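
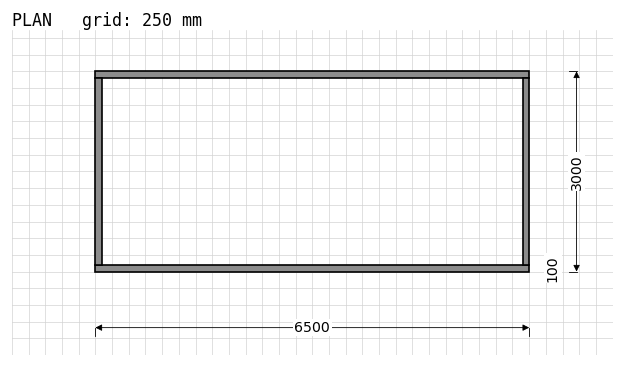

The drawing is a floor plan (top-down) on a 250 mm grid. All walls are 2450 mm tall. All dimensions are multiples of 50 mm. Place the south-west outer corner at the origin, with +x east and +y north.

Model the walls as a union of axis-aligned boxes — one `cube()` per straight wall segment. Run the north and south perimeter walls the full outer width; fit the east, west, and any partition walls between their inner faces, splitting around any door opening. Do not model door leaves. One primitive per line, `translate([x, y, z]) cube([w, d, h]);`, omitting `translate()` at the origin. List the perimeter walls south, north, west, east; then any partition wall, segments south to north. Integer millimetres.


cube([6500, 100, 2450]);
translate([0, 2900, 0]) cube([6500, 100, 2450]);
translate([0, 100, 0]) cube([100, 2800, 2450]);
translate([6400, 100, 0]) cube([100, 2800, 2450]);


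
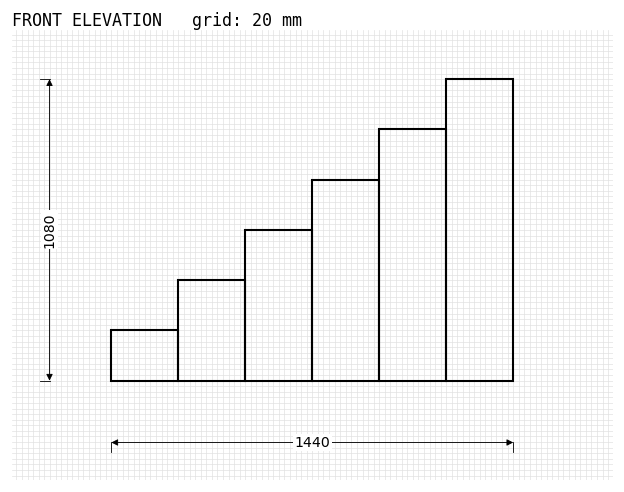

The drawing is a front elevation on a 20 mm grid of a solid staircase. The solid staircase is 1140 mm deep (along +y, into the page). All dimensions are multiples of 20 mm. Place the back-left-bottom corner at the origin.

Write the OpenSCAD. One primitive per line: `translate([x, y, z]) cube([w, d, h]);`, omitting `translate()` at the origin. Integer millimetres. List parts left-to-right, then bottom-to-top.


cube([240, 1140, 180]);
translate([240, 0, 0]) cube([240, 1140, 360]);
translate([480, 0, 0]) cube([240, 1140, 540]);
translate([720, 0, 0]) cube([240, 1140, 720]);
translate([960, 0, 0]) cube([240, 1140, 900]);
translate([1200, 0, 0]) cube([240, 1140, 1080]);


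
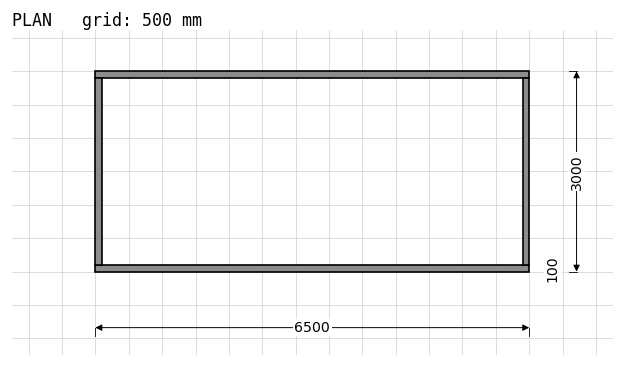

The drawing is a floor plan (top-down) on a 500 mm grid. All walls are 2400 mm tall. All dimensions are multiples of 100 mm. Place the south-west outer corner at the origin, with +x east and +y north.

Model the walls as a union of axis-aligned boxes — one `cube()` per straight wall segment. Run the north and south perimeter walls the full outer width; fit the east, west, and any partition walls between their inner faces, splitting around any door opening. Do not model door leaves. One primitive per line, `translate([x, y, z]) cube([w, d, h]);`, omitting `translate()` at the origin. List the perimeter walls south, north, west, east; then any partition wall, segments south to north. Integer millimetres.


cube([6500, 100, 2400]);
translate([0, 2900, 0]) cube([6500, 100, 2400]);
translate([0, 100, 0]) cube([100, 2800, 2400]);
translate([6400, 100, 0]) cube([100, 2800, 2400]);


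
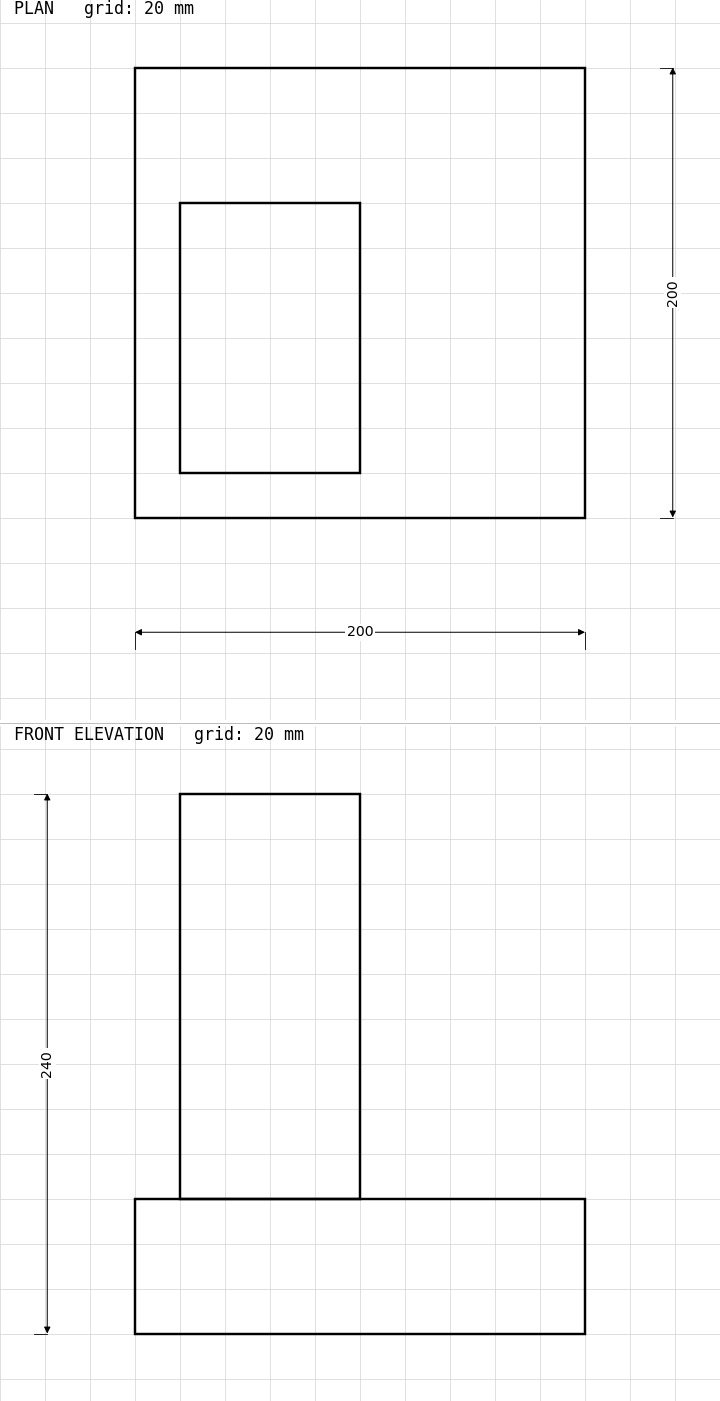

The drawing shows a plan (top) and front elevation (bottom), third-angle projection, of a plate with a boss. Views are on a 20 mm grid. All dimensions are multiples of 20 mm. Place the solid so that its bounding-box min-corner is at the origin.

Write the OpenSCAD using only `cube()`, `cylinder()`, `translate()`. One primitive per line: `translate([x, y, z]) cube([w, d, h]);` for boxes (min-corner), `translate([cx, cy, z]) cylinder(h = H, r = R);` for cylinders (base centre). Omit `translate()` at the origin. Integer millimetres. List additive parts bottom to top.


cube([200, 200, 60]);
translate([20, 20, 60]) cube([80, 120, 180]);


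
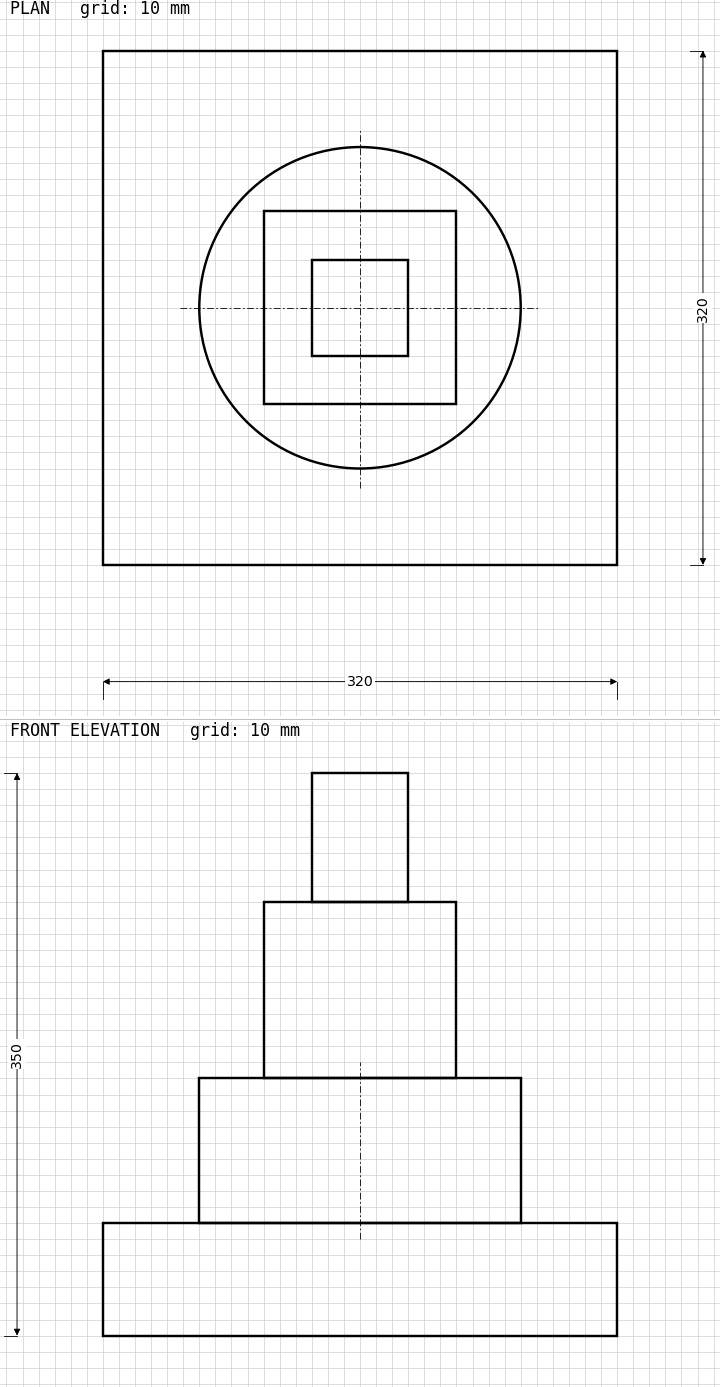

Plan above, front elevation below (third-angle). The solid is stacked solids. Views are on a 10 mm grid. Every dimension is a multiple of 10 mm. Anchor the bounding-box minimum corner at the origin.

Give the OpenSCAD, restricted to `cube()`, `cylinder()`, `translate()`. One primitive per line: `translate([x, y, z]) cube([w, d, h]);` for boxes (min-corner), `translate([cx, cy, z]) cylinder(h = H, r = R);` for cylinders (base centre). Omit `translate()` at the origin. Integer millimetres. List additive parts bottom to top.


cube([320, 320, 70]);
translate([160, 160, 70]) cylinder(h = 90, r = 100);
translate([100, 100, 160]) cube([120, 120, 110]);
translate([130, 130, 270]) cube([60, 60, 80]);


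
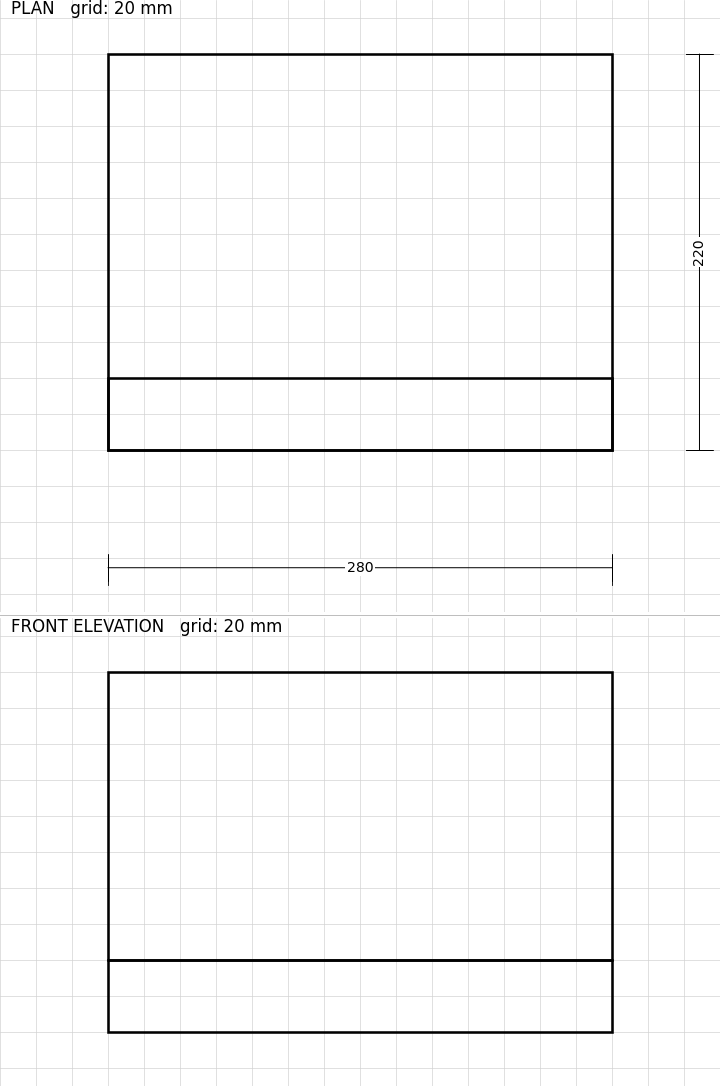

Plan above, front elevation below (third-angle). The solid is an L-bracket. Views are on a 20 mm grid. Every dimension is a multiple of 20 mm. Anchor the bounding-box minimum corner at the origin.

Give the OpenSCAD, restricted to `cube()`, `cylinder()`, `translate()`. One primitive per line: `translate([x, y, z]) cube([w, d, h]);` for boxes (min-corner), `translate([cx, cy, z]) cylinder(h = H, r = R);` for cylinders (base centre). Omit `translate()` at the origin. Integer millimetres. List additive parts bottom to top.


cube([280, 220, 40]);
translate([0, 0, 40]) cube([280, 40, 160]);


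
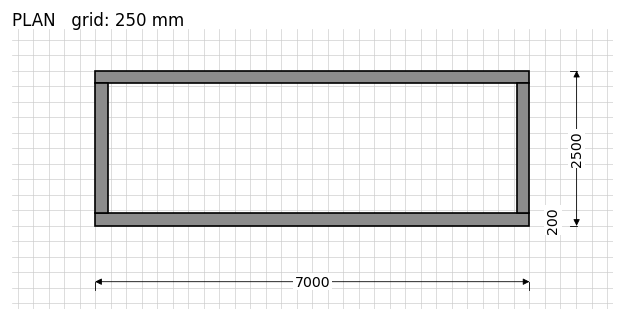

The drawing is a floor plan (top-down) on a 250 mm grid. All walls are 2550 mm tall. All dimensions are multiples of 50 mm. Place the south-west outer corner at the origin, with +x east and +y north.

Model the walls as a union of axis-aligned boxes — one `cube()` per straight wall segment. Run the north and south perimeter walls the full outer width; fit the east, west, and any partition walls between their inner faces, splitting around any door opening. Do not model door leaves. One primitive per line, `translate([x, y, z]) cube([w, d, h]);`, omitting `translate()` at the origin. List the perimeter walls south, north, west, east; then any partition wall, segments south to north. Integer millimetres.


cube([7000, 200, 2550]);
translate([0, 2300, 0]) cube([7000, 200, 2550]);
translate([0, 200, 0]) cube([200, 2100, 2550]);
translate([6800, 200, 0]) cube([200, 2100, 2550]);


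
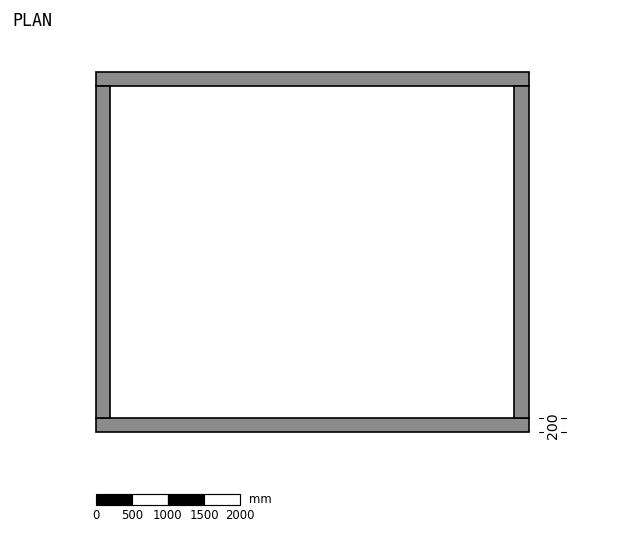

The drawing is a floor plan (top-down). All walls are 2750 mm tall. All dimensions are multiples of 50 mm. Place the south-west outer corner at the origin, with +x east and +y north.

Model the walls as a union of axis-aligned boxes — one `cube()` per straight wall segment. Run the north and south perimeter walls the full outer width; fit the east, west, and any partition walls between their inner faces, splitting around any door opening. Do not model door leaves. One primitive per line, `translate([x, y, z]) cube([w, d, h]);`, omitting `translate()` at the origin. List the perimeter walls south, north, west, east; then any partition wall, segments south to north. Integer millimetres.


cube([6000, 200, 2750]);
translate([0, 4800, 0]) cube([6000, 200, 2750]);
translate([0, 200, 0]) cube([200, 4600, 2750]);
translate([5800, 200, 0]) cube([200, 4600, 2750]);


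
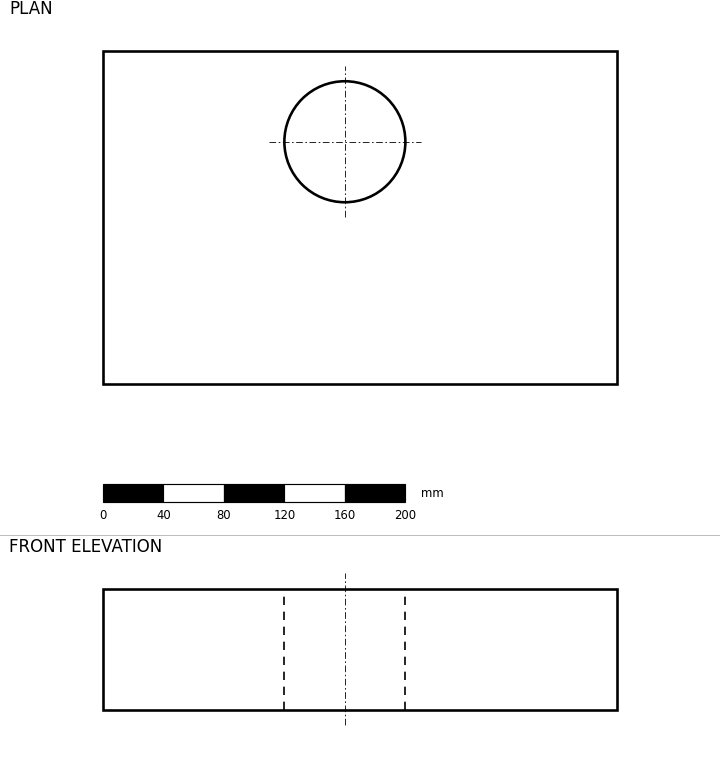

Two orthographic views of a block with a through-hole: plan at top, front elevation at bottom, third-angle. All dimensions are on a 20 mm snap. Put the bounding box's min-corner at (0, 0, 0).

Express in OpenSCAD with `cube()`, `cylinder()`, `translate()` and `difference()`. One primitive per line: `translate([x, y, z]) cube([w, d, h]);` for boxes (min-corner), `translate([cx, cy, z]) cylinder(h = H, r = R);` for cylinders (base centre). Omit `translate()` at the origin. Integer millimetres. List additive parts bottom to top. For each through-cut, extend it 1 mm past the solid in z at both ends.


difference() {
  cube([340, 220, 80]);
  translate([160, 160, -1]) cylinder(h = 82, r = 40);
}


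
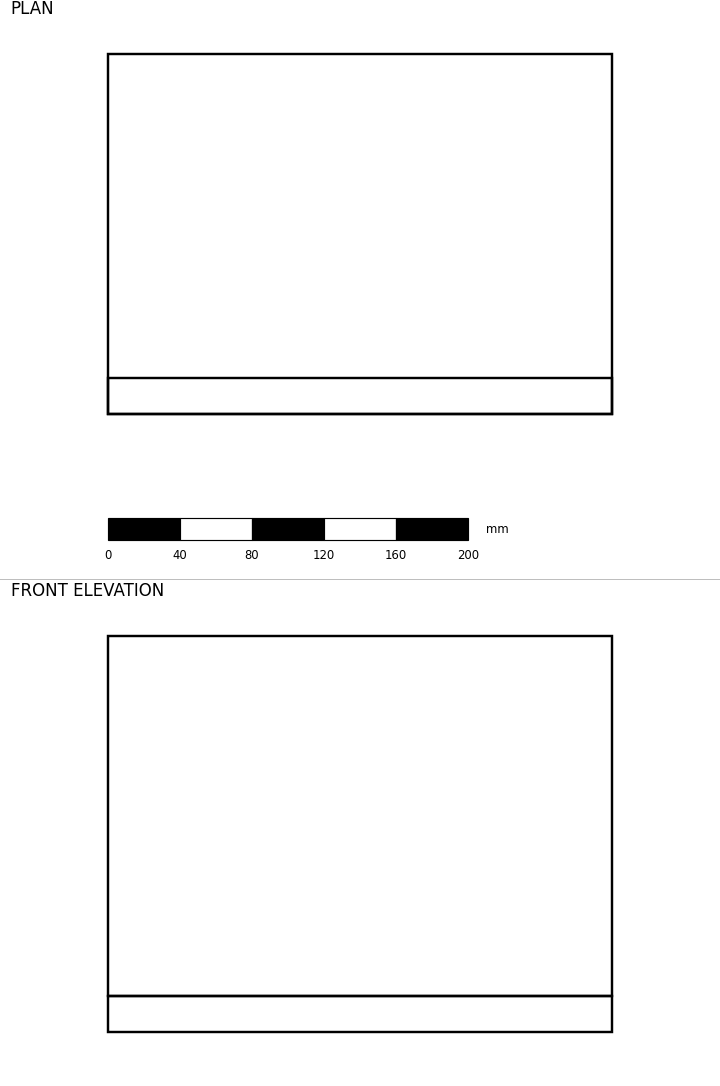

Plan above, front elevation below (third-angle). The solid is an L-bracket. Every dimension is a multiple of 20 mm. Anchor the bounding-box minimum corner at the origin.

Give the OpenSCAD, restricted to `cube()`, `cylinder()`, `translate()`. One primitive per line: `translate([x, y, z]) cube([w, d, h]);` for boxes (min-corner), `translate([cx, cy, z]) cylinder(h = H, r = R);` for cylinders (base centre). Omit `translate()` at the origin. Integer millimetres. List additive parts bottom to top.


cube([280, 200, 20]);
translate([0, 0, 20]) cube([280, 20, 200]);


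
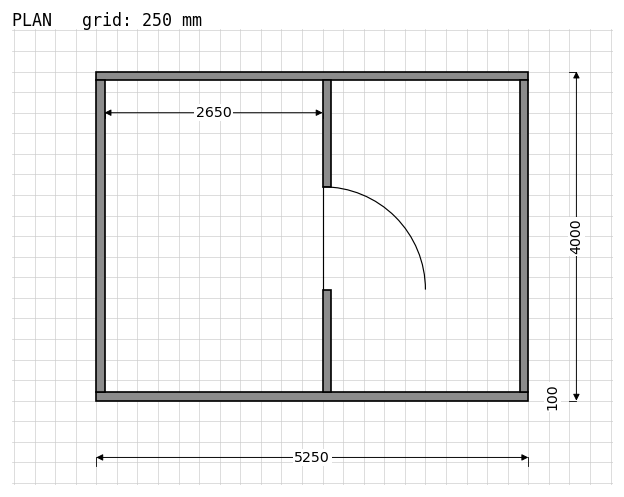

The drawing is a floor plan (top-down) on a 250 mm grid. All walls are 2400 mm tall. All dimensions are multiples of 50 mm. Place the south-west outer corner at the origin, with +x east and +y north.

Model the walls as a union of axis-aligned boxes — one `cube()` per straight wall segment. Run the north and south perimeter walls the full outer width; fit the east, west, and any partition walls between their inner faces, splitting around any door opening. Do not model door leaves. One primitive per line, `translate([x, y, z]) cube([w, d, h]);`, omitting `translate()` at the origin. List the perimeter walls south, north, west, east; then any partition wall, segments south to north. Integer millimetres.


cube([5250, 100, 2400]);
translate([0, 3900, 0]) cube([5250, 100, 2400]);
translate([0, 100, 0]) cube([100, 3800, 2400]);
translate([5150, 100, 0]) cube([100, 3800, 2400]);
translate([2750, 100, 0]) cube([100, 1250, 2400]);
translate([2750, 2600, 0]) cube([100, 1300, 2400]);


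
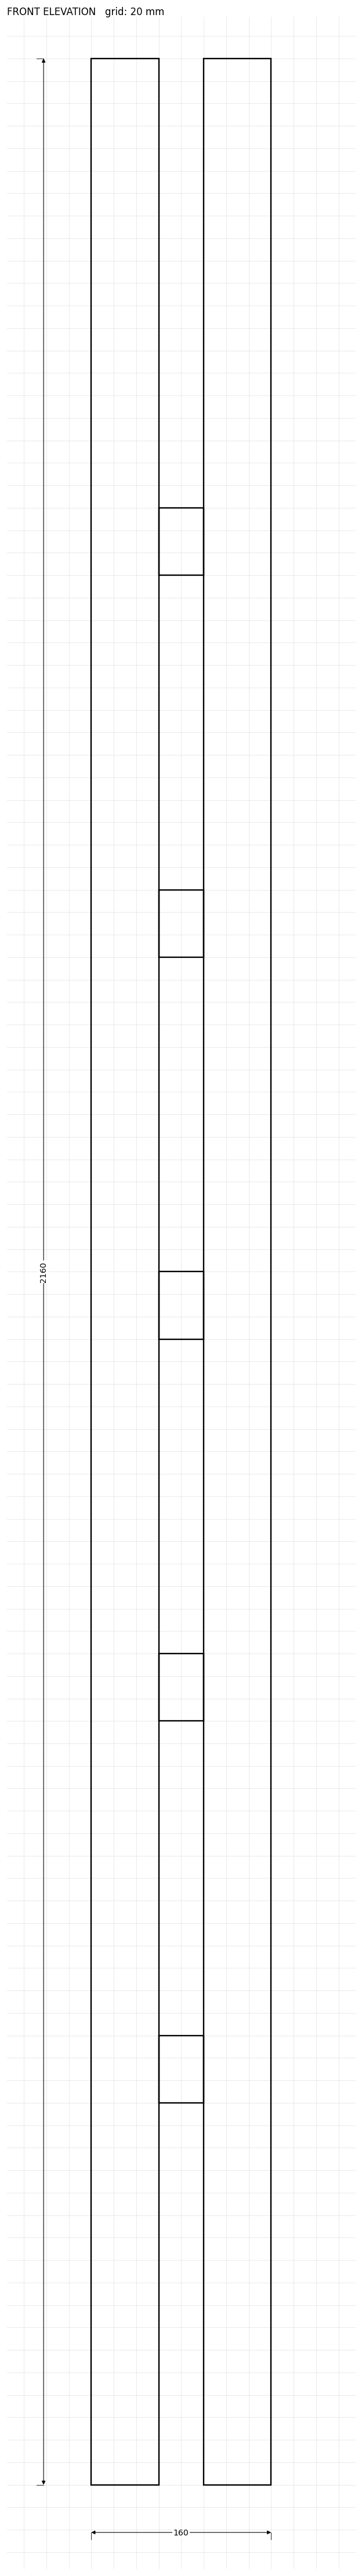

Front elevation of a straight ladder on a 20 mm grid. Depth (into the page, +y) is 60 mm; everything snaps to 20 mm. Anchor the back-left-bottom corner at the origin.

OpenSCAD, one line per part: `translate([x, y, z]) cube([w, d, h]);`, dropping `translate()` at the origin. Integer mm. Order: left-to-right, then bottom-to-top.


cube([60, 60, 2160]);
translate([60, 0, 340]) cube([40, 60, 60]);
translate([60, 0, 680]) cube([40, 60, 60]);
translate([60, 0, 1020]) cube([40, 60, 60]);
translate([60, 0, 1360]) cube([40, 60, 60]);
translate([60, 0, 1700]) cube([40, 60, 60]);
translate([100, 0, 0]) cube([60, 60, 2160]);


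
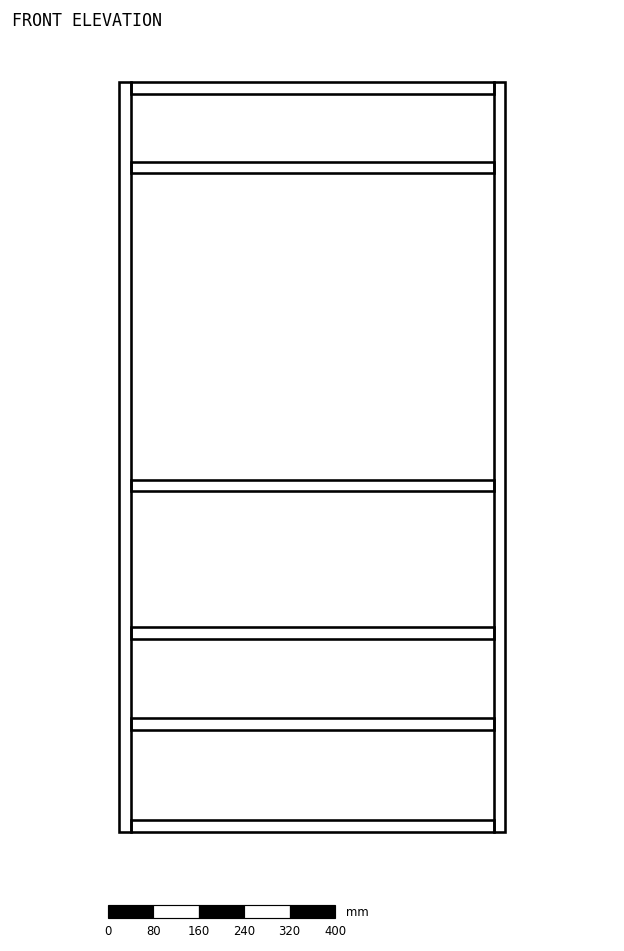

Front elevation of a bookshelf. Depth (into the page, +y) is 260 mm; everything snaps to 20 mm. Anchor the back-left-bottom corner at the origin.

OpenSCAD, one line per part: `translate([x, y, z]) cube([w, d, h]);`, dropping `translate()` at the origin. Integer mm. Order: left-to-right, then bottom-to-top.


cube([20, 260, 1320]);
translate([20, 0, 0]) cube([640, 260, 20]);
translate([20, 0, 180]) cube([640, 260, 20]);
translate([20, 0, 340]) cube([640, 260, 20]);
translate([20, 0, 600]) cube([640, 260, 20]);
translate([20, 0, 1160]) cube([640, 260, 20]);
translate([20, 0, 1300]) cube([640, 260, 20]);
translate([660, 0, 0]) cube([20, 260, 1320]);


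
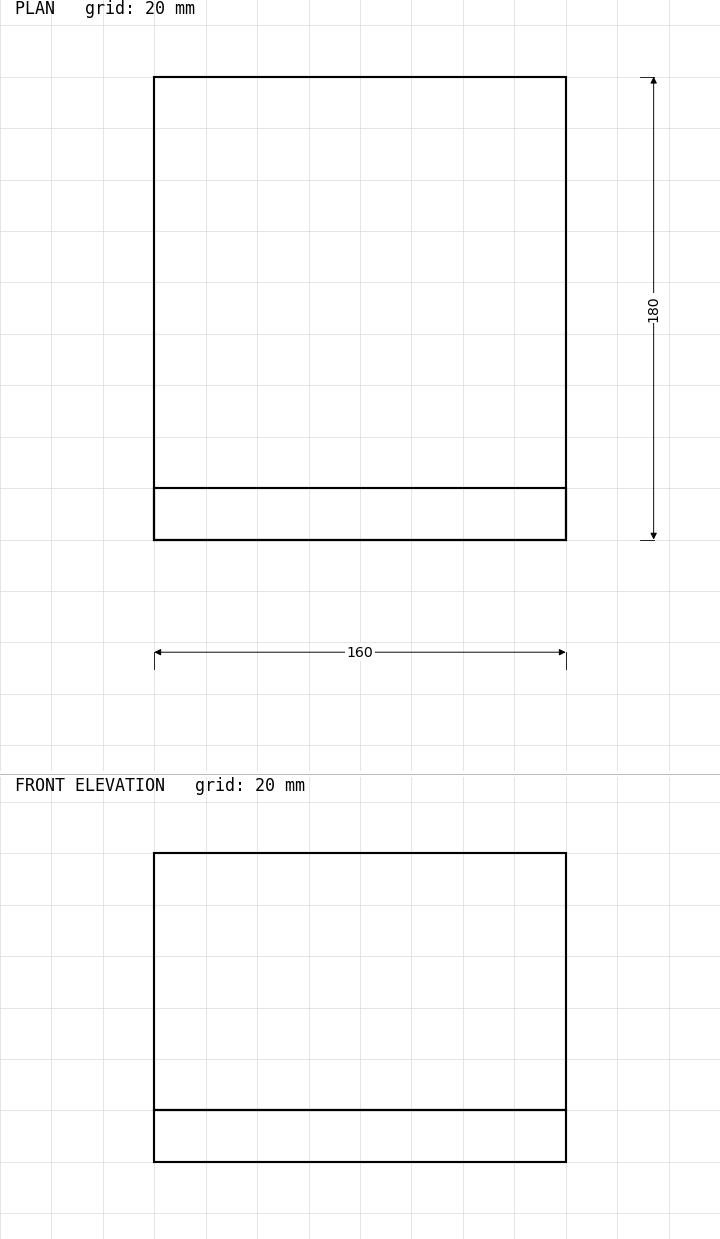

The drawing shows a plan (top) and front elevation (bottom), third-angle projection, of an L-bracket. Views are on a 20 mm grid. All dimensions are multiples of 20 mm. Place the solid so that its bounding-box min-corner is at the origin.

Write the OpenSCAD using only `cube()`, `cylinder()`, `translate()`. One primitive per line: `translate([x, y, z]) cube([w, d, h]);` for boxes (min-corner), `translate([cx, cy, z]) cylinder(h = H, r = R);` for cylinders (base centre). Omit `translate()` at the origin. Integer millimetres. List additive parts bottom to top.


cube([160, 180, 20]);
translate([0, 0, 20]) cube([160, 20, 100]);


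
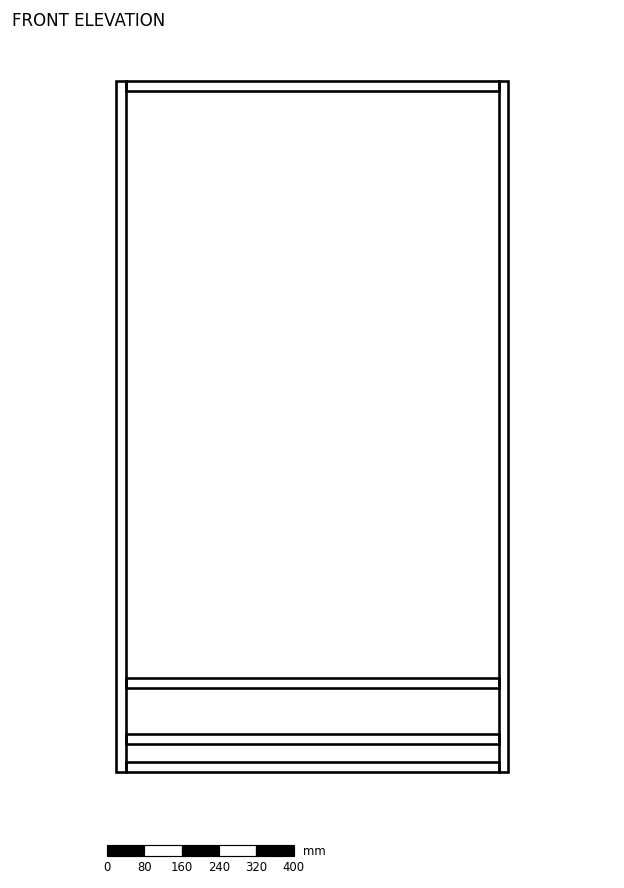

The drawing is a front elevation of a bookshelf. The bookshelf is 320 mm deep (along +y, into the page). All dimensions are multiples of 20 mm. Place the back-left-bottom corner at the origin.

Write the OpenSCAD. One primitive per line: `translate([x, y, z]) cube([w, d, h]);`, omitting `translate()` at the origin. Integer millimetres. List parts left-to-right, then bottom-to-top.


cube([20, 320, 1480]);
translate([20, 0, 0]) cube([800, 320, 20]);
translate([20, 0, 60]) cube([800, 320, 20]);
translate([20, 0, 180]) cube([800, 320, 20]);
translate([20, 0, 1460]) cube([800, 320, 20]);
translate([820, 0, 0]) cube([20, 320, 1480]);


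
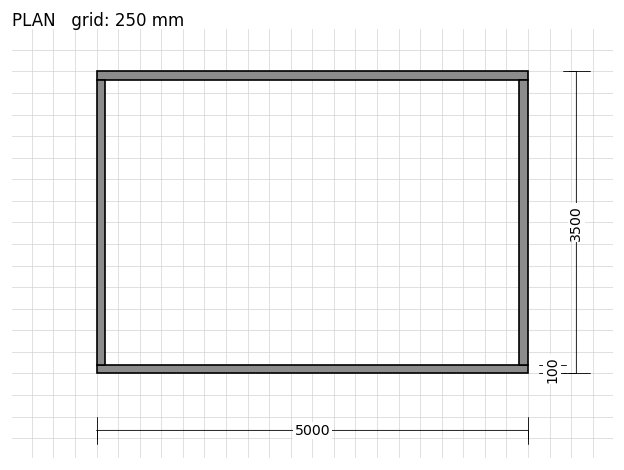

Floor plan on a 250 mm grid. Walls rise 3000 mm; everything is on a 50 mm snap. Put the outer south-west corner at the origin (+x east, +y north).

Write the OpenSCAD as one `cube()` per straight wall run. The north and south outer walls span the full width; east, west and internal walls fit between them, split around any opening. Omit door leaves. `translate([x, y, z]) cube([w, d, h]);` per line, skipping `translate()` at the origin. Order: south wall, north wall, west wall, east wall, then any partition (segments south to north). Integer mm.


cube([5000, 100, 3000]);
translate([0, 3400, 0]) cube([5000, 100, 3000]);
translate([0, 100, 0]) cube([100, 3300, 3000]);
translate([4900, 100, 0]) cube([100, 3300, 3000]);


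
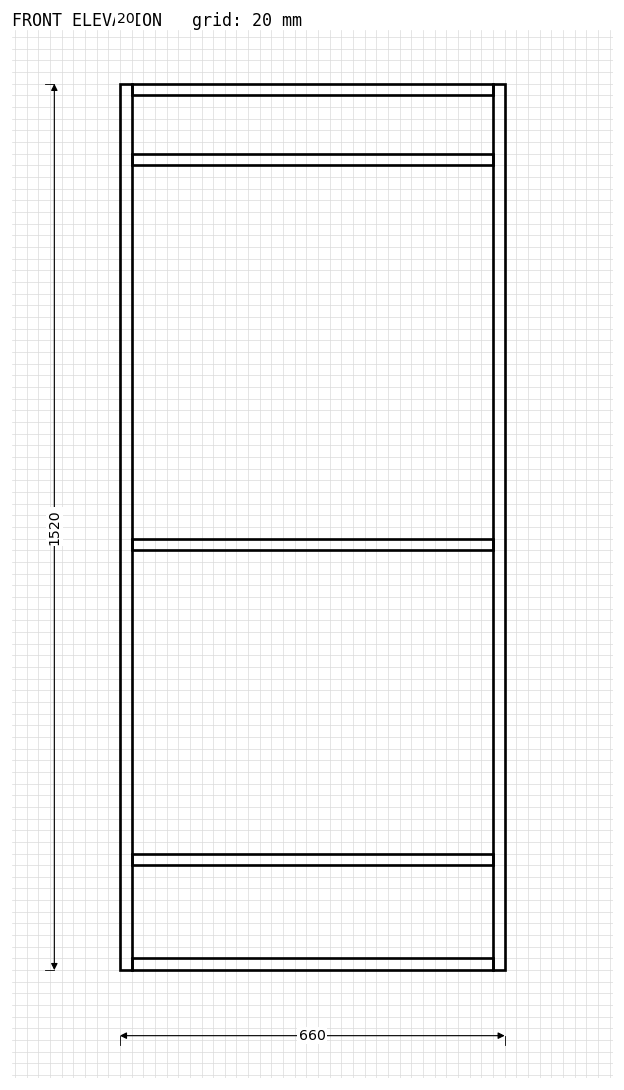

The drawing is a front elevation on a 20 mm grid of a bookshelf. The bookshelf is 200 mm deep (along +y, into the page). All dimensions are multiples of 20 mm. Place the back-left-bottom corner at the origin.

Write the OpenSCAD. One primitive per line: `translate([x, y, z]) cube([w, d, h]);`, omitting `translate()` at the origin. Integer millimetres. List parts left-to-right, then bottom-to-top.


cube([20, 200, 1520]);
translate([20, 0, 0]) cube([620, 200, 20]);
translate([20, 0, 180]) cube([620, 200, 20]);
translate([20, 0, 720]) cube([620, 200, 20]);
translate([20, 0, 1380]) cube([620, 200, 20]);
translate([20, 0, 1500]) cube([620, 200, 20]);
translate([640, 0, 0]) cube([20, 200, 1520]);


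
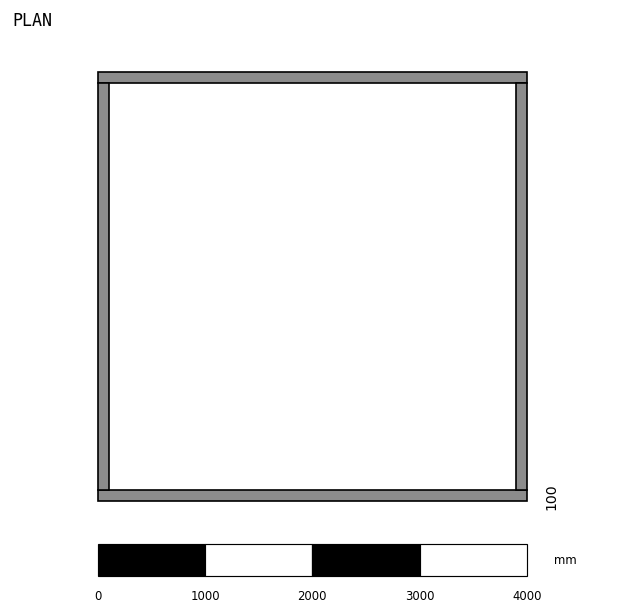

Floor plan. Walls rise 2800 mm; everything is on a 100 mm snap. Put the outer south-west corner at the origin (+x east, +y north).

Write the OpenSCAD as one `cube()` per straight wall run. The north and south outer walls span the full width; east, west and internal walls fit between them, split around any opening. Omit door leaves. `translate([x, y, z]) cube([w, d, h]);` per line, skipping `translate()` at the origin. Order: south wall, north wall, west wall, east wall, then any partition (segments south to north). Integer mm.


cube([4000, 100, 2800]);
translate([0, 3900, 0]) cube([4000, 100, 2800]);
translate([0, 100, 0]) cube([100, 3800, 2800]);
translate([3900, 100, 0]) cube([100, 3800, 2800]);


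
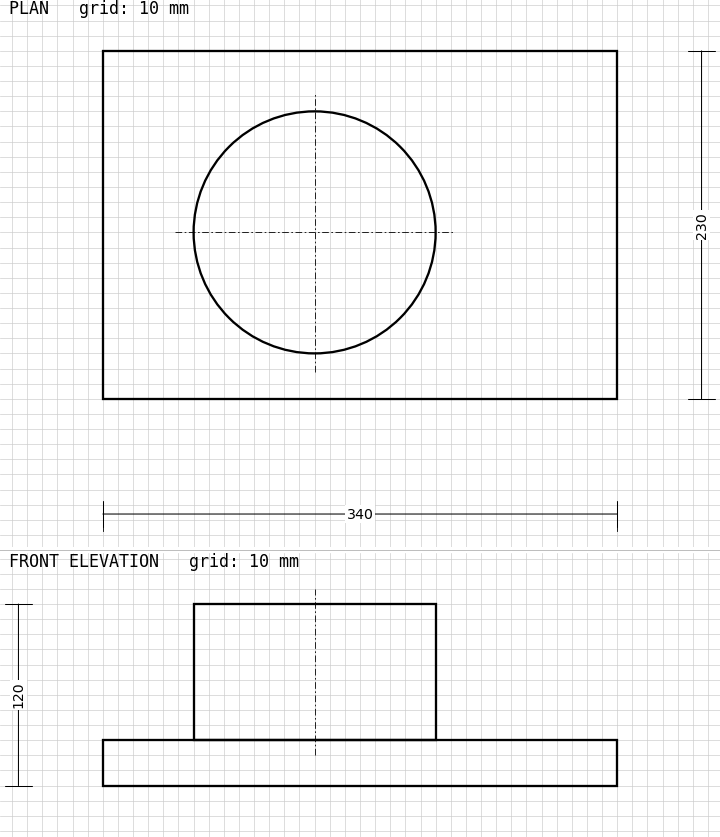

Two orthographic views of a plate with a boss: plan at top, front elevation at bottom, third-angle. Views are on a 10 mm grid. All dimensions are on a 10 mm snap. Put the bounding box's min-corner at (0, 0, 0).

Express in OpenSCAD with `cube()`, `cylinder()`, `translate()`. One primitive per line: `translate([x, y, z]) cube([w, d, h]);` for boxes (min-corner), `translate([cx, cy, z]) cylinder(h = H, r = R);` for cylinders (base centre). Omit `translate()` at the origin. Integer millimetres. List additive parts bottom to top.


cube([340, 230, 30]);
translate([140, 110, 30]) cylinder(h = 90, r = 80);


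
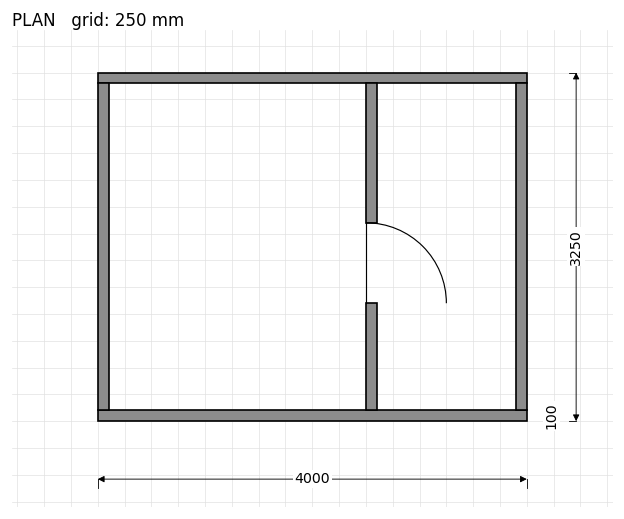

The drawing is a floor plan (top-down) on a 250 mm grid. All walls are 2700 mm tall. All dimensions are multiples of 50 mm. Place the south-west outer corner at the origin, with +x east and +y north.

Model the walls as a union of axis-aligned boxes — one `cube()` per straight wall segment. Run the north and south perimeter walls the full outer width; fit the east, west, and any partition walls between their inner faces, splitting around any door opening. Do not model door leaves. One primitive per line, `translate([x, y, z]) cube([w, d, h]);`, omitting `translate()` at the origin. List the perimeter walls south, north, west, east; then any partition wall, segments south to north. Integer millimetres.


cube([4000, 100, 2700]);
translate([0, 3150, 0]) cube([4000, 100, 2700]);
translate([0, 100, 0]) cube([100, 3050, 2700]);
translate([3900, 100, 0]) cube([100, 3050, 2700]);
translate([2500, 100, 0]) cube([100, 1000, 2700]);
translate([2500, 1850, 0]) cube([100, 1300, 2700]);


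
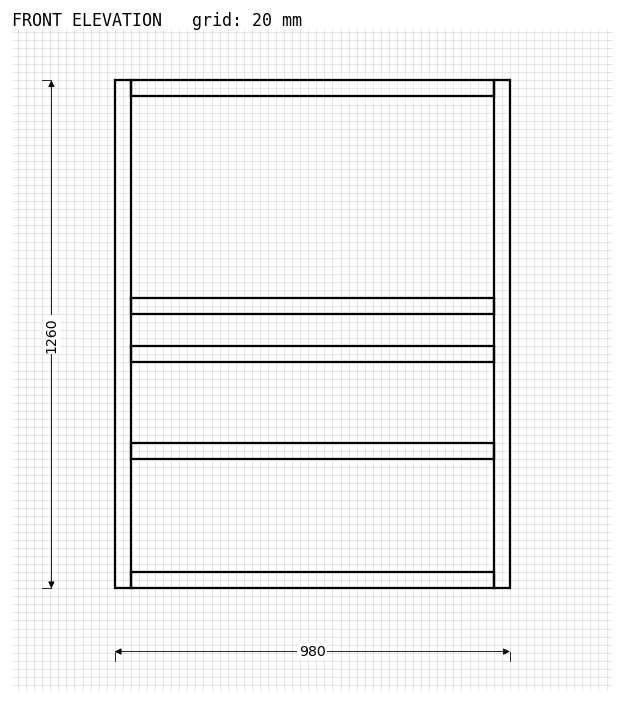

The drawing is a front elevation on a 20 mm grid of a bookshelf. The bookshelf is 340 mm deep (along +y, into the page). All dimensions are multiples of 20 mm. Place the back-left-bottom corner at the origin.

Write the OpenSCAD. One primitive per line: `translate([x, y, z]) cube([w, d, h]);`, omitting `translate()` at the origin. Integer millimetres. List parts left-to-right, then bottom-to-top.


cube([40, 340, 1260]);
translate([40, 0, 0]) cube([900, 340, 40]);
translate([40, 0, 320]) cube([900, 340, 40]);
translate([40, 0, 560]) cube([900, 340, 40]);
translate([40, 0, 680]) cube([900, 340, 40]);
translate([40, 0, 1220]) cube([900, 340, 40]);
translate([940, 0, 0]) cube([40, 340, 1260]);


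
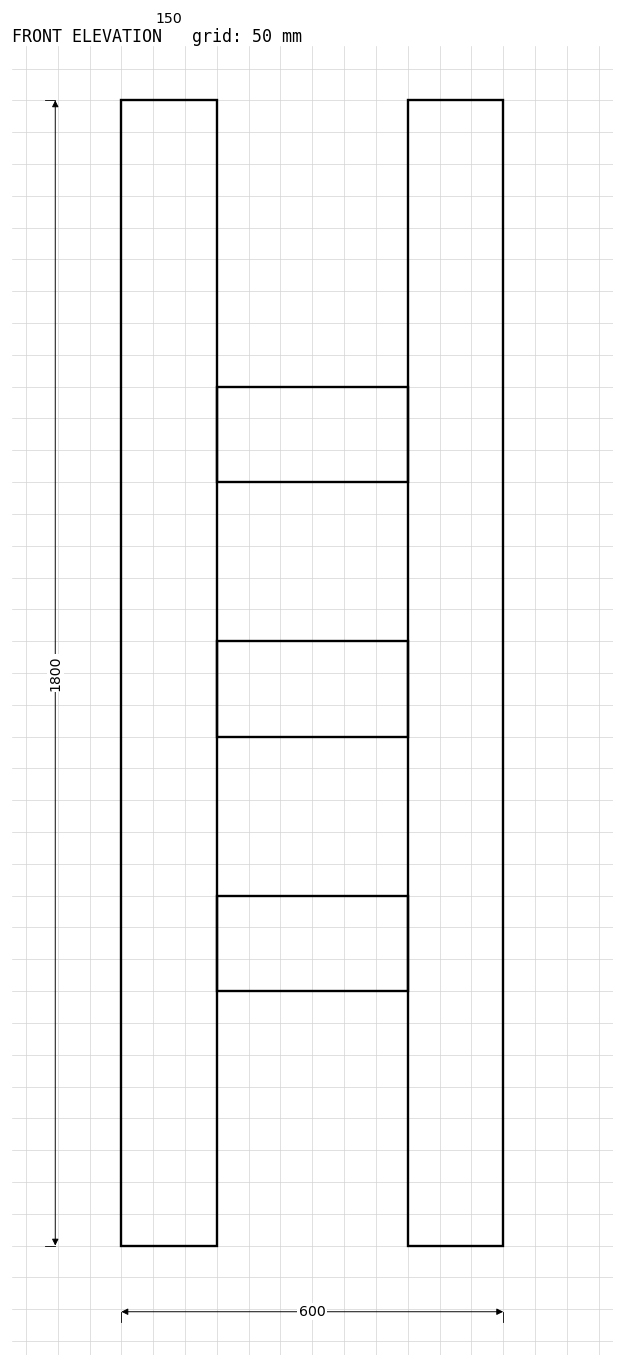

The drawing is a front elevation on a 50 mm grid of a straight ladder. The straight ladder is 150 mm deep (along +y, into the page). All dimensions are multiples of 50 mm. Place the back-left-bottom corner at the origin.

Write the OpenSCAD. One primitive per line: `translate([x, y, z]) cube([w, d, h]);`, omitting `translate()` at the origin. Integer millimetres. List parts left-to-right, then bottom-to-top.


cube([150, 150, 1800]);
translate([150, 0, 400]) cube([300, 150, 150]);
translate([150, 0, 800]) cube([300, 150, 150]);
translate([150, 0, 1200]) cube([300, 150, 150]);
translate([450, 0, 0]) cube([150, 150, 1800]);


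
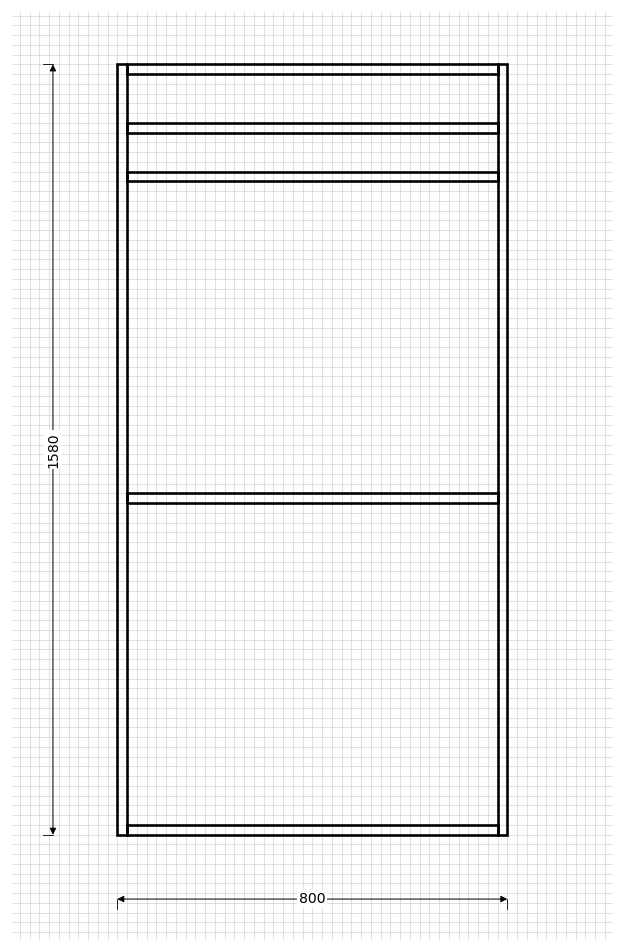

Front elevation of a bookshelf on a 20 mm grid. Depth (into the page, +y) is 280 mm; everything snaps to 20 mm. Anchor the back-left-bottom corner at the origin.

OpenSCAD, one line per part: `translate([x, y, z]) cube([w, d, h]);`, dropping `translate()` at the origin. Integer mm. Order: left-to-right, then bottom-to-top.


cube([20, 280, 1580]);
translate([20, 0, 0]) cube([760, 280, 20]);
translate([20, 0, 680]) cube([760, 280, 20]);
translate([20, 0, 1340]) cube([760, 280, 20]);
translate([20, 0, 1440]) cube([760, 280, 20]);
translate([20, 0, 1560]) cube([760, 280, 20]);
translate([780, 0, 0]) cube([20, 280, 1580]);


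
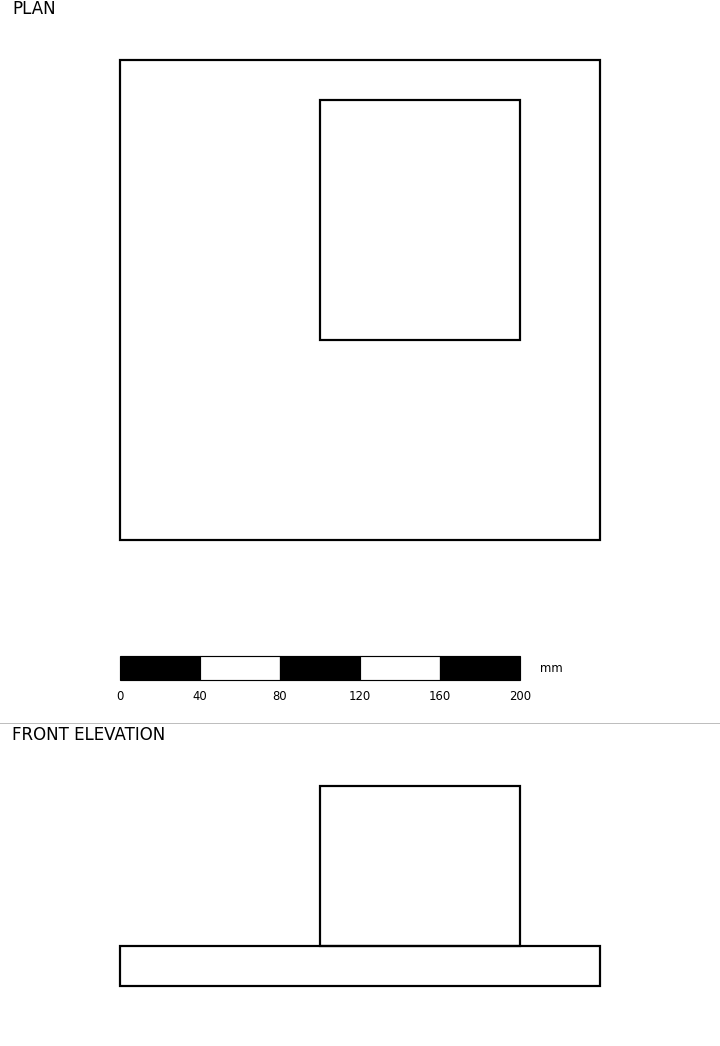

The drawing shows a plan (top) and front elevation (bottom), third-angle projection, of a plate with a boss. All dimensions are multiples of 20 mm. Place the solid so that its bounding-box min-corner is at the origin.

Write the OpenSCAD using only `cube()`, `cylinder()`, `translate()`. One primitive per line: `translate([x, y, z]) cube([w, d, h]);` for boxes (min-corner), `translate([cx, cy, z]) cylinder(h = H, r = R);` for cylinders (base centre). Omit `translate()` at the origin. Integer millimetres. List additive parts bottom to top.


cube([240, 240, 20]);
translate([100, 100, 20]) cube([100, 120, 80]);


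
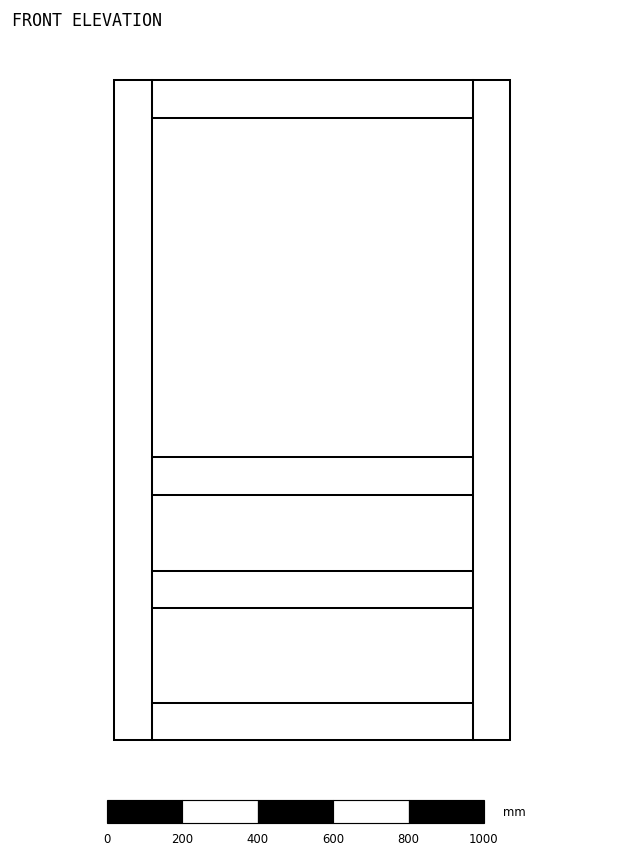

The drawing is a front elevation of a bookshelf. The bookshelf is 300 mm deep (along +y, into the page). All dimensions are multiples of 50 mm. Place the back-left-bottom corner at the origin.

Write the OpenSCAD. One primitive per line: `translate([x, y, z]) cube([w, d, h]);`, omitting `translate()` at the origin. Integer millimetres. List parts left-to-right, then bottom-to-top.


cube([100, 300, 1750]);
translate([100, 0, 0]) cube([850, 300, 100]);
translate([100, 0, 350]) cube([850, 300, 100]);
translate([100, 0, 650]) cube([850, 300, 100]);
translate([100, 0, 1650]) cube([850, 300, 100]);
translate([950, 0, 0]) cube([100, 300, 1750]);


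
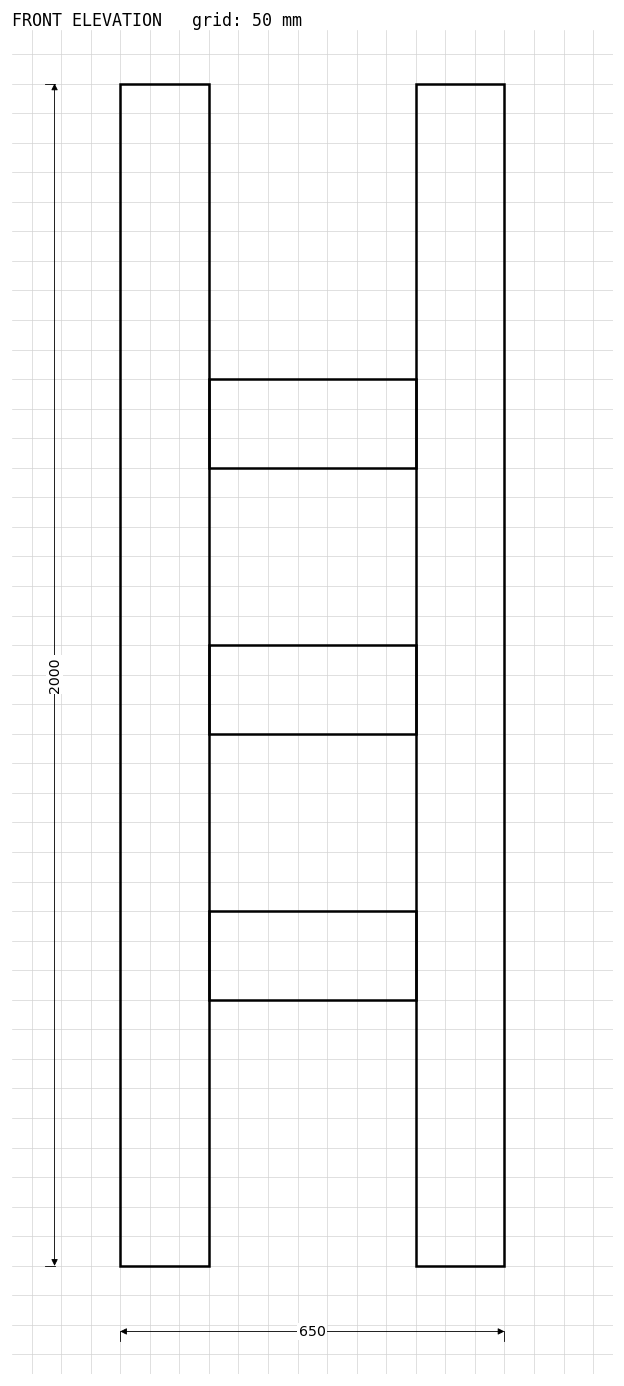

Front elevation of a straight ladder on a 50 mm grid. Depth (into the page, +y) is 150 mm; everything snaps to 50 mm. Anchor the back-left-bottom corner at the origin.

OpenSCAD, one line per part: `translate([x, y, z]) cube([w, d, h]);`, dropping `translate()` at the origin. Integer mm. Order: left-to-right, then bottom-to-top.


cube([150, 150, 2000]);
translate([150, 0, 450]) cube([350, 150, 150]);
translate([150, 0, 900]) cube([350, 150, 150]);
translate([150, 0, 1350]) cube([350, 150, 150]);
translate([500, 0, 0]) cube([150, 150, 2000]);


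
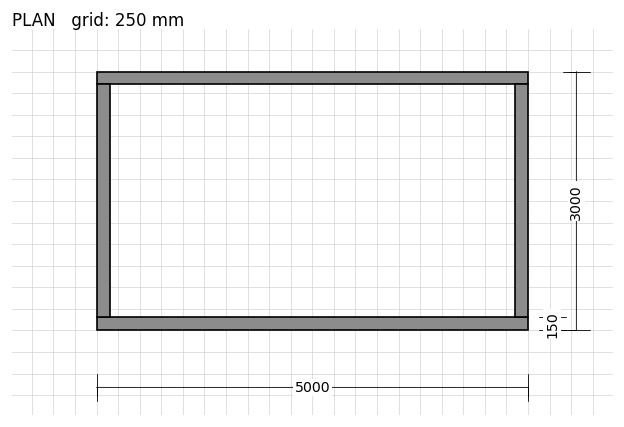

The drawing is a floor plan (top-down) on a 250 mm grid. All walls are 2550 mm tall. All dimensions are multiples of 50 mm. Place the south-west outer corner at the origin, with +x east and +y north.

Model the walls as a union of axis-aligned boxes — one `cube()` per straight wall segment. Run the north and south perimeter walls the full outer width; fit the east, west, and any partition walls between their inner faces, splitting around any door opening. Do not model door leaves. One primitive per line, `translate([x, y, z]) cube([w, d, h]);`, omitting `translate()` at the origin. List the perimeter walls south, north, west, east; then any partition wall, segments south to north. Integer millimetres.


cube([5000, 150, 2550]);
translate([0, 2850, 0]) cube([5000, 150, 2550]);
translate([0, 150, 0]) cube([150, 2700, 2550]);
translate([4850, 150, 0]) cube([150, 2700, 2550]);


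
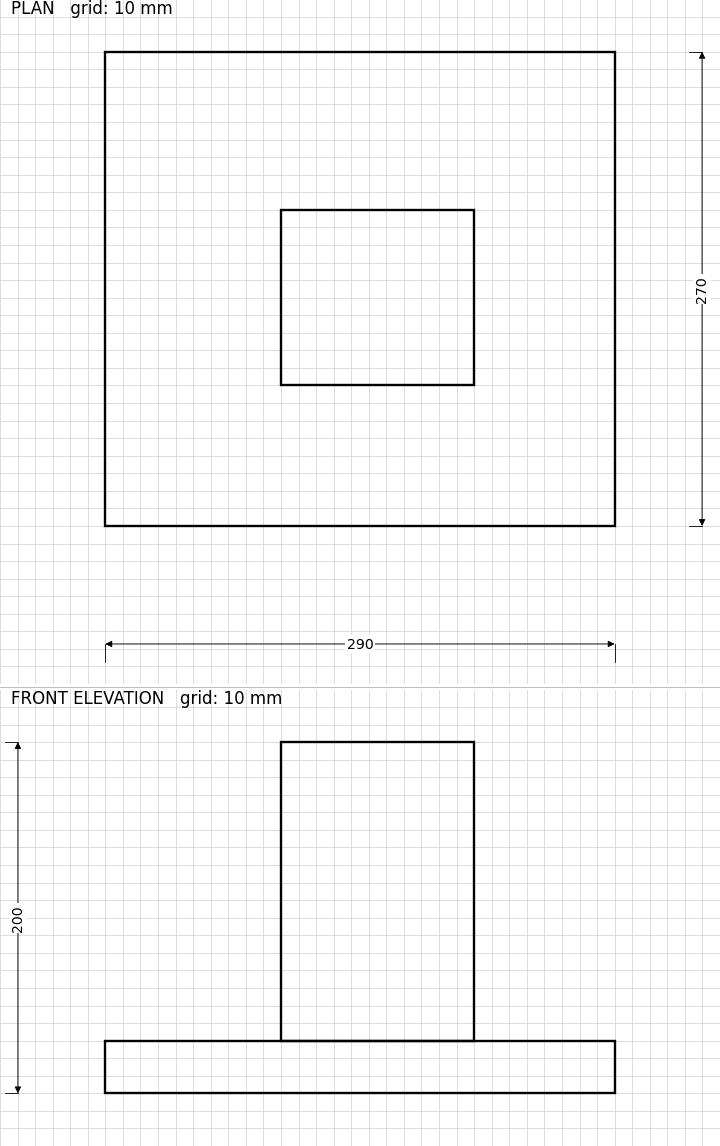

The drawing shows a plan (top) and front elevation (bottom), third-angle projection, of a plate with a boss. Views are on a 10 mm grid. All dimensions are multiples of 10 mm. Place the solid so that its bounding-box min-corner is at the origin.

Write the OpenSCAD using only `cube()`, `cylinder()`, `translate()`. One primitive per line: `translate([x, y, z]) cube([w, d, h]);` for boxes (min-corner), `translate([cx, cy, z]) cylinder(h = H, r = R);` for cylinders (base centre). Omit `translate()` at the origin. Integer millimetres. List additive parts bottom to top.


cube([290, 270, 30]);
translate([100, 80, 30]) cube([110, 100, 170]);


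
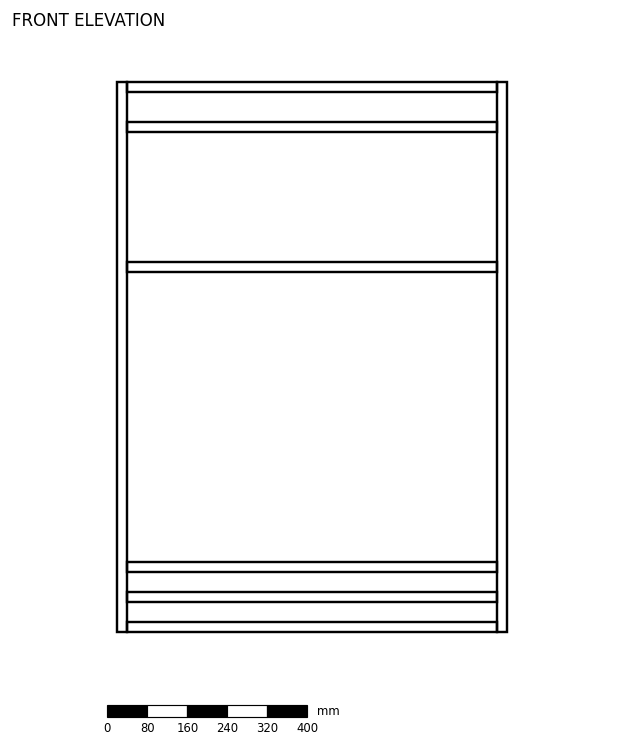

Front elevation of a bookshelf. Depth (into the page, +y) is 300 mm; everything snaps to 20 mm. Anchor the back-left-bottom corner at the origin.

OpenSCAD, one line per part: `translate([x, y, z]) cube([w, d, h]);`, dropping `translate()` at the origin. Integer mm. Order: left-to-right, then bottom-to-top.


cube([20, 300, 1100]);
translate([20, 0, 0]) cube([740, 300, 20]);
translate([20, 0, 60]) cube([740, 300, 20]);
translate([20, 0, 120]) cube([740, 300, 20]);
translate([20, 0, 720]) cube([740, 300, 20]);
translate([20, 0, 1000]) cube([740, 300, 20]);
translate([20, 0, 1080]) cube([740, 300, 20]);
translate([760, 0, 0]) cube([20, 300, 1100]);


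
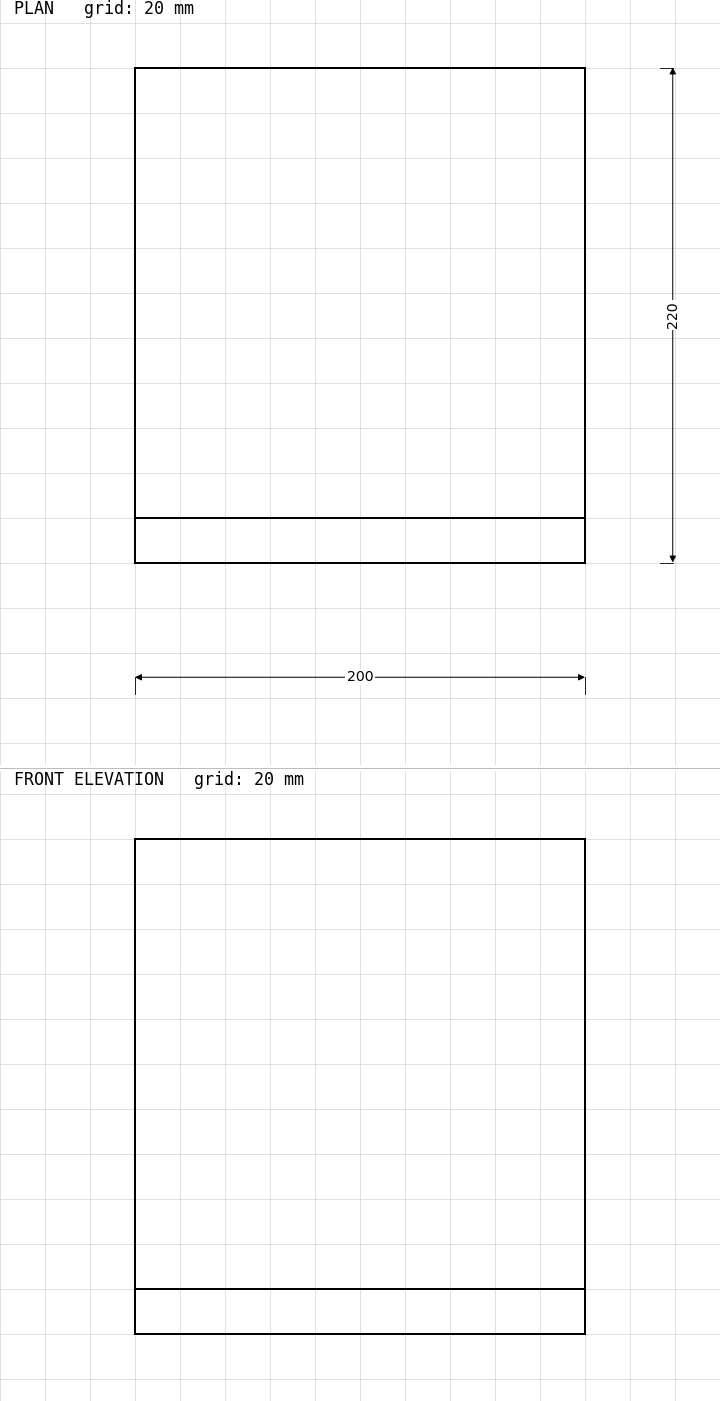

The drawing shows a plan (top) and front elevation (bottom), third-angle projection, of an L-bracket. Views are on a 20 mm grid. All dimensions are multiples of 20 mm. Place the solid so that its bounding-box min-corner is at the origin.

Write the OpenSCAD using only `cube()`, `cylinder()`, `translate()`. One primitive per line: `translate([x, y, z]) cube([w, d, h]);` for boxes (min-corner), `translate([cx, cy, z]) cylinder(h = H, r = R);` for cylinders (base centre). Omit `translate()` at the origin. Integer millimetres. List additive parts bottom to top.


cube([200, 220, 20]);
translate([0, 0, 20]) cube([200, 20, 200]);


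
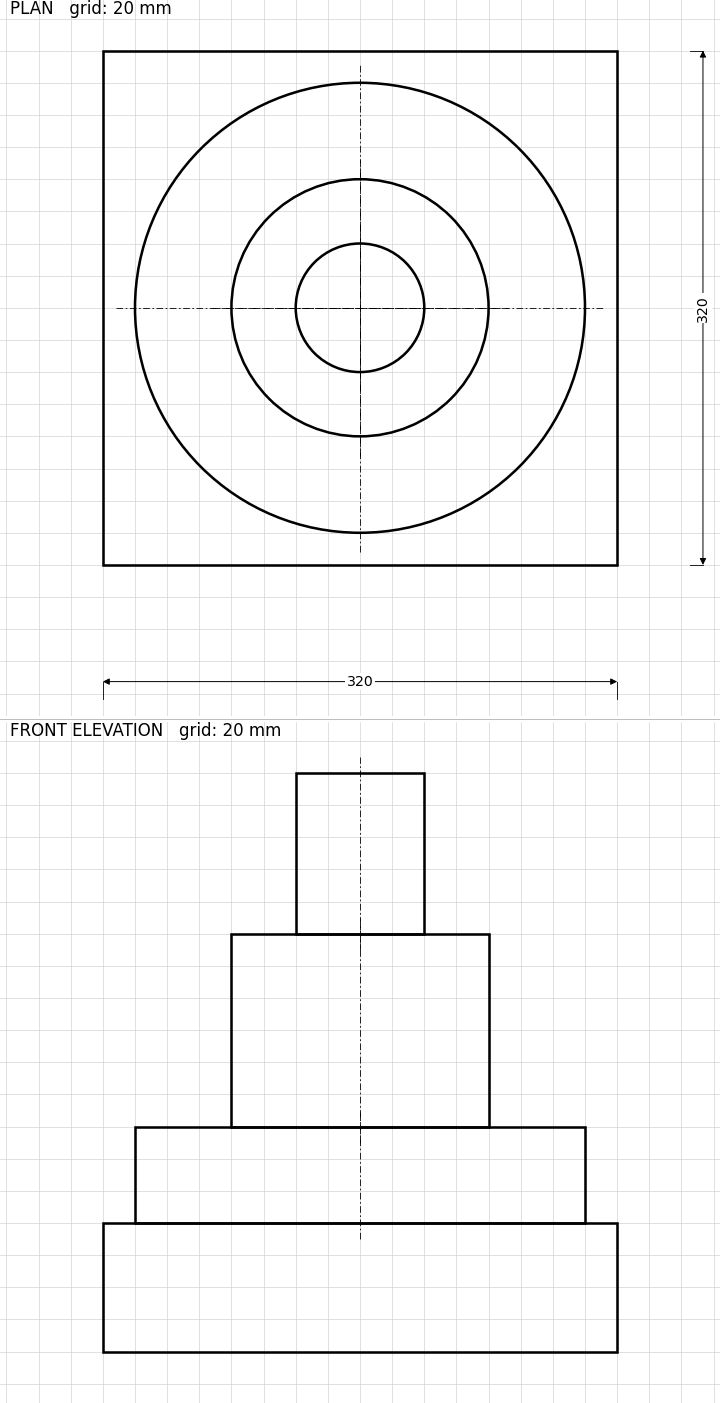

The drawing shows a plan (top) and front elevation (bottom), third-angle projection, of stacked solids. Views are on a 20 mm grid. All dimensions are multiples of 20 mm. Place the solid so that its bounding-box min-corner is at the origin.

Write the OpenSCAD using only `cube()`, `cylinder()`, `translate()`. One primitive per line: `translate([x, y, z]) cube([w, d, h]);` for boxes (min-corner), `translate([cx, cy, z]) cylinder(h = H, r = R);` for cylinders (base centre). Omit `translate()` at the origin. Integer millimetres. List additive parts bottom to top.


cube([320, 320, 80]);
translate([160, 160, 80]) cylinder(h = 60, r = 140);
translate([160, 160, 140]) cylinder(h = 120, r = 80);
translate([160, 160, 260]) cylinder(h = 100, r = 40);


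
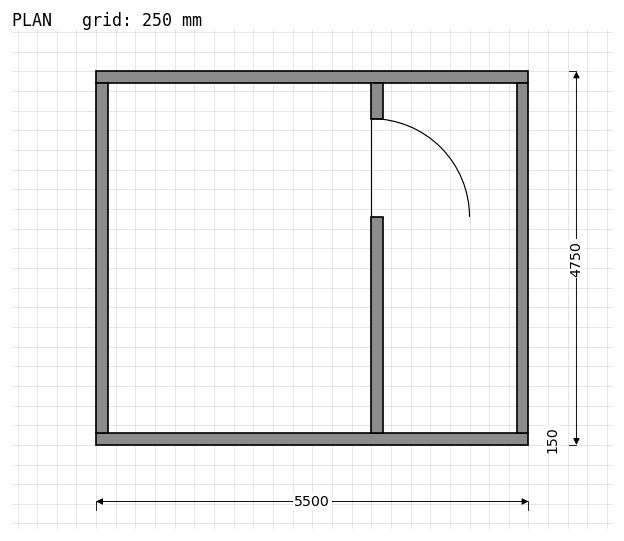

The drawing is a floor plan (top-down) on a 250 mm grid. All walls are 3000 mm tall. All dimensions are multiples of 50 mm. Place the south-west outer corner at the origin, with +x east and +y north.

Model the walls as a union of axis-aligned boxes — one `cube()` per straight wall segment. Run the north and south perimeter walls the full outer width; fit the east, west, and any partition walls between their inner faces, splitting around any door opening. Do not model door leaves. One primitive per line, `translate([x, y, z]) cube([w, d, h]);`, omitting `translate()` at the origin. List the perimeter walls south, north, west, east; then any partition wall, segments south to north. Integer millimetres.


cube([5500, 150, 3000]);
translate([0, 4600, 0]) cube([5500, 150, 3000]);
translate([0, 150, 0]) cube([150, 4450, 3000]);
translate([5350, 150, 0]) cube([150, 4450, 3000]);
translate([3500, 150, 0]) cube([150, 2750, 3000]);
translate([3500, 4150, 0]) cube([150, 450, 3000]);


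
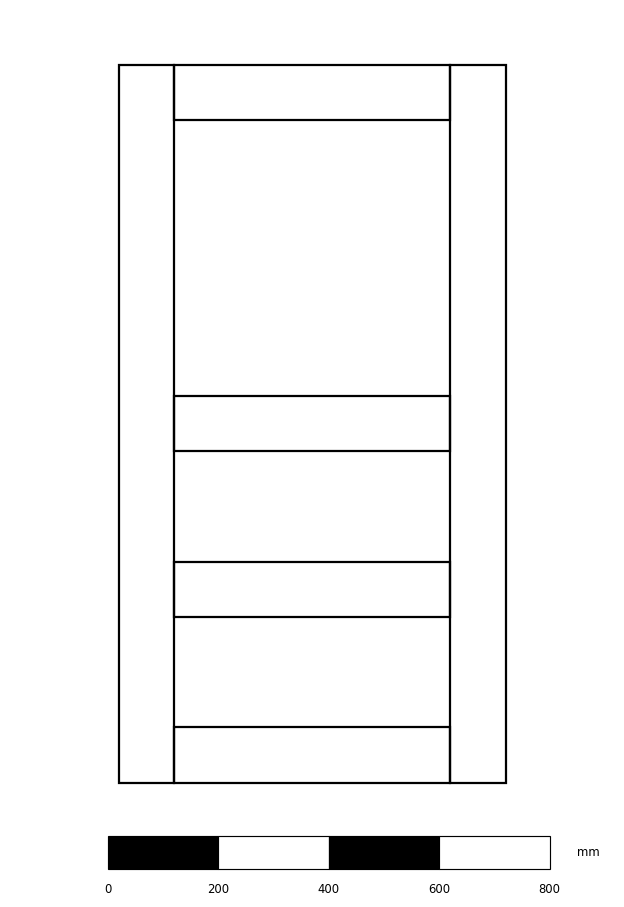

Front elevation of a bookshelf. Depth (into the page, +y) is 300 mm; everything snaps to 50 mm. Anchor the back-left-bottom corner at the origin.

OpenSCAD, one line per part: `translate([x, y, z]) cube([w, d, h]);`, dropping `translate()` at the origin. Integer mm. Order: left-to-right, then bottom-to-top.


cube([100, 300, 1300]);
translate([100, 0, 0]) cube([500, 300, 100]);
translate([100, 0, 300]) cube([500, 300, 100]);
translate([100, 0, 600]) cube([500, 300, 100]);
translate([100, 0, 1200]) cube([500, 300, 100]);
translate([600, 0, 0]) cube([100, 300, 1300]);


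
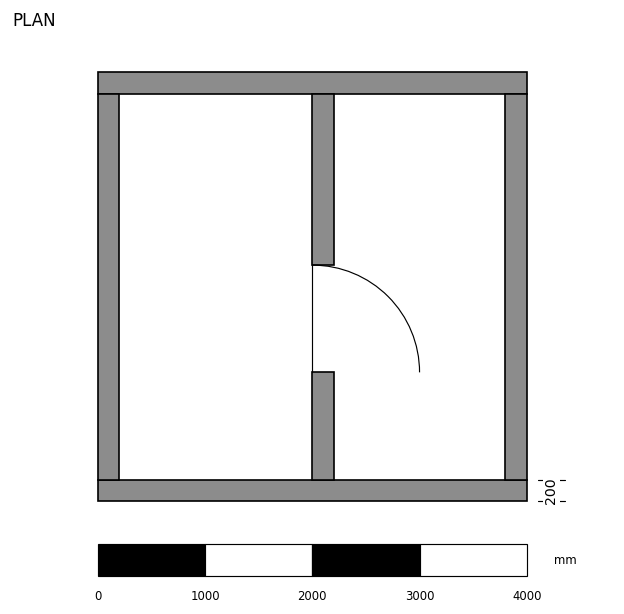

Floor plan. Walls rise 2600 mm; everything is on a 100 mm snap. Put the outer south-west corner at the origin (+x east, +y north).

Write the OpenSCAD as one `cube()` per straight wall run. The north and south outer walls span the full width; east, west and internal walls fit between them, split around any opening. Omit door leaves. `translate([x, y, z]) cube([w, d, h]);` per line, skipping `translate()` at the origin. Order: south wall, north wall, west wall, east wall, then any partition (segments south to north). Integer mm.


cube([4000, 200, 2600]);
translate([0, 3800, 0]) cube([4000, 200, 2600]);
translate([0, 200, 0]) cube([200, 3600, 2600]);
translate([3800, 200, 0]) cube([200, 3600, 2600]);
translate([2000, 200, 0]) cube([200, 1000, 2600]);
translate([2000, 2200, 0]) cube([200, 1600, 2600]);


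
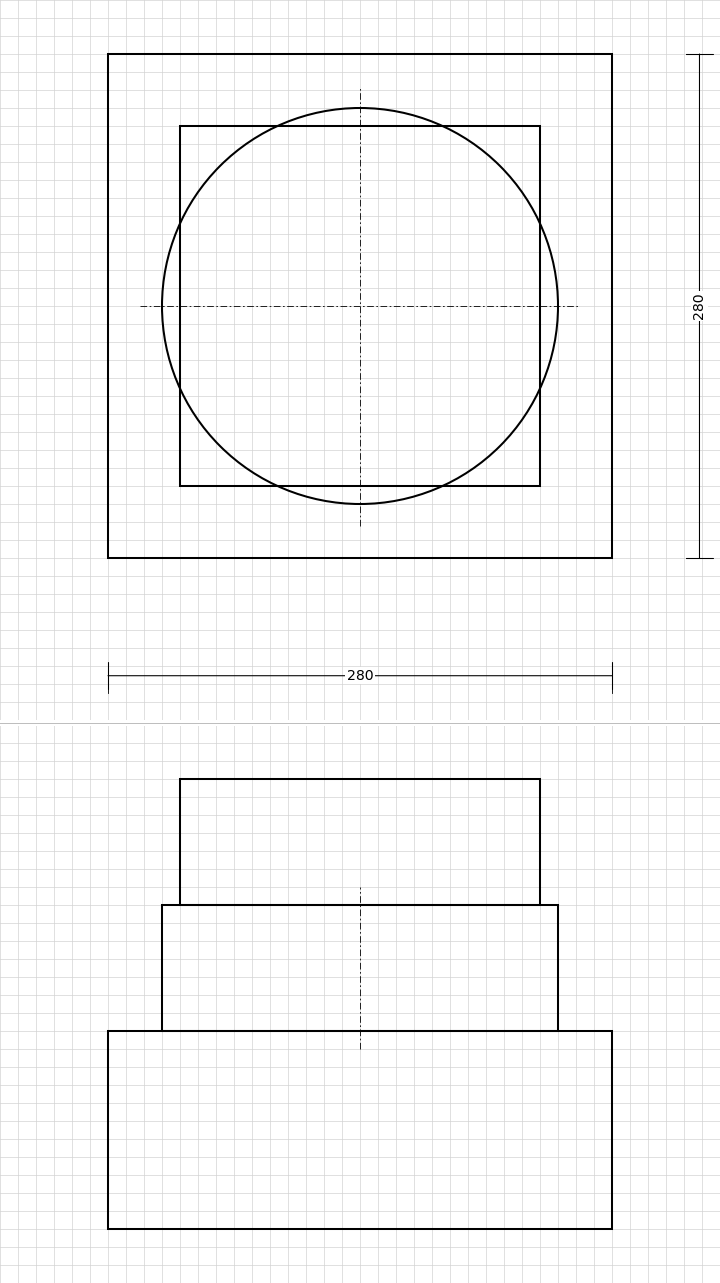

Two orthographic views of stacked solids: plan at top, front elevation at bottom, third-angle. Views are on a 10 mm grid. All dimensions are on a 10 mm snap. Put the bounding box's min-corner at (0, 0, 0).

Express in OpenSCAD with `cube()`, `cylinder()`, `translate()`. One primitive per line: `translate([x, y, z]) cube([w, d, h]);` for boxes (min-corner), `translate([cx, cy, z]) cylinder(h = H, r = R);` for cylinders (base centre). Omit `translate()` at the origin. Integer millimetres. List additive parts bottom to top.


cube([280, 280, 110]);
translate([140, 140, 110]) cylinder(h = 70, r = 110);
translate([40, 40, 180]) cube([200, 200, 70]);


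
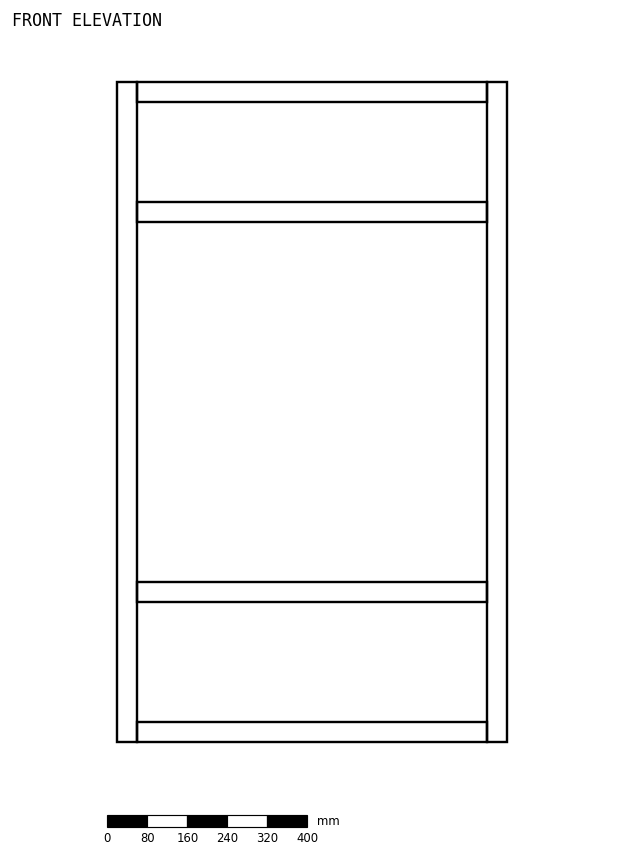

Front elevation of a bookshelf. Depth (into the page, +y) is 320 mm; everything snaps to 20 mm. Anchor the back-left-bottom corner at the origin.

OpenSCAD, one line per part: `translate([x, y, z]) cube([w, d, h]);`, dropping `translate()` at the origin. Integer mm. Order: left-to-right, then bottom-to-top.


cube([40, 320, 1320]);
translate([40, 0, 0]) cube([700, 320, 40]);
translate([40, 0, 280]) cube([700, 320, 40]);
translate([40, 0, 1040]) cube([700, 320, 40]);
translate([40, 0, 1280]) cube([700, 320, 40]);
translate([740, 0, 0]) cube([40, 320, 1320]);


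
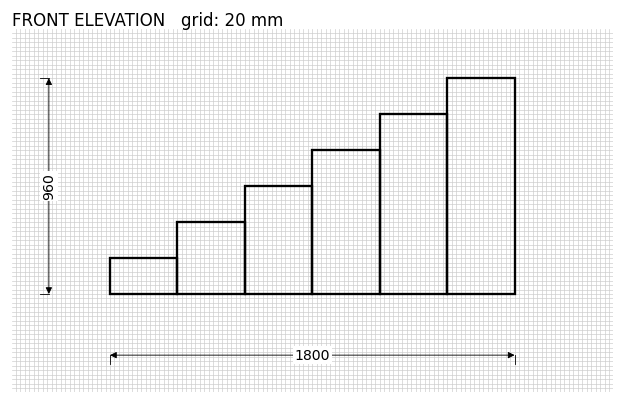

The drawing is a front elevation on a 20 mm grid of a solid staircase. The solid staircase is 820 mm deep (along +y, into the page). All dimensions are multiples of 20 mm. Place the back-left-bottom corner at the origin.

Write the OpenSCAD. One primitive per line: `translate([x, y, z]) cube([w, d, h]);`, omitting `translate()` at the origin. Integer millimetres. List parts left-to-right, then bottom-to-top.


cube([300, 820, 160]);
translate([300, 0, 0]) cube([300, 820, 320]);
translate([600, 0, 0]) cube([300, 820, 480]);
translate([900, 0, 0]) cube([300, 820, 640]);
translate([1200, 0, 0]) cube([300, 820, 800]);
translate([1500, 0, 0]) cube([300, 820, 960]);
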